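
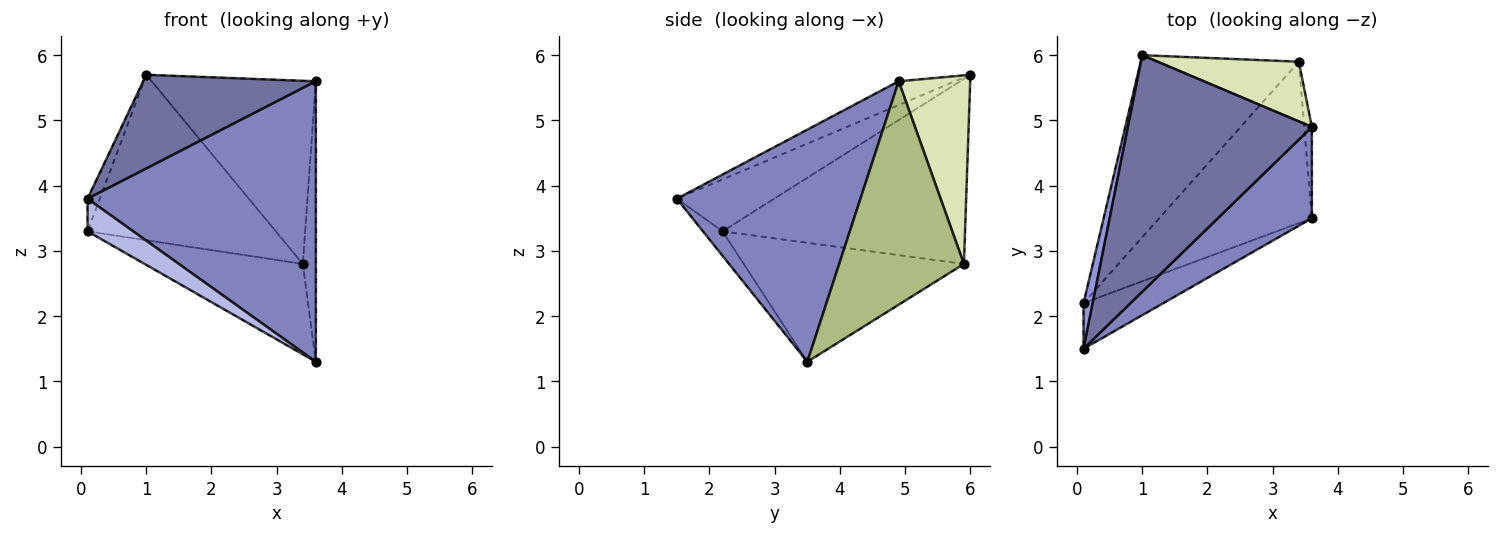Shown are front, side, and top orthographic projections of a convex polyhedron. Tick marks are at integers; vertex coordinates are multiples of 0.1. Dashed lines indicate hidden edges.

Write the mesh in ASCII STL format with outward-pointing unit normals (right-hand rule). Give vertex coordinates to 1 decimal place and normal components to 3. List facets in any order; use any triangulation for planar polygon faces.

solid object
 facet normal -0.119 -0.366 0.923
  outer loop
   vertex 1.0 6.0 5.7
   vertex 0.1 1.5 3.8
   vertex 3.6 4.9 5.6
  endloop
 endfacet
 facet normal 0.607 -0.755 0.246
  outer loop
   vertex 3.6 3.5 1.3
   vertex 3.6 4.9 5.6
   vertex 0.1 1.5 3.8
  endloop
 endfacet
 facet normal -0.977 0.123 0.172
  outer loop
   vertex 0.1 2.2 3.3
   vertex 0.1 1.5 3.8
   vertex 1.0 6.0 5.7
  endloop
 endfacet
 facet normal -0.242 -0.564 -0.790
  outer loop
   vertex 0.1 2.2 3.3
   vertex 3.6 3.5 1.3
   vertex 0.1 1.5 3.8
  endloop
 endfacet
 facet normal -0.562 0.404 -0.721
  outer loop
   vertex 3.4 5.9 2.8
   vertex 3.6 3.5 1.3
   vertex 0.1 2.2 3.3
  endloop
 endfacet
 facet normal 0.994 0.104 -0.034
  outer loop
   vertex 3.4 5.9 2.8
   vertex 3.6 4.9 5.6
   vertex 3.6 3.5 1.3
  endloop
 endfacet
 facet normal -0.655 0.508 -0.559
  outer loop
   vertex 3.4 5.9 2.8
   vertex 0.1 2.2 3.3
   vertex 1.0 6.0 5.7
  endloop
 endfacet
 facet normal 0.383 0.878 0.286
  outer loop
   vertex 3.4 5.9 2.8
   vertex 1.0 6.0 5.7
   vertex 3.6 4.9 5.6
  endloop
 endfacet
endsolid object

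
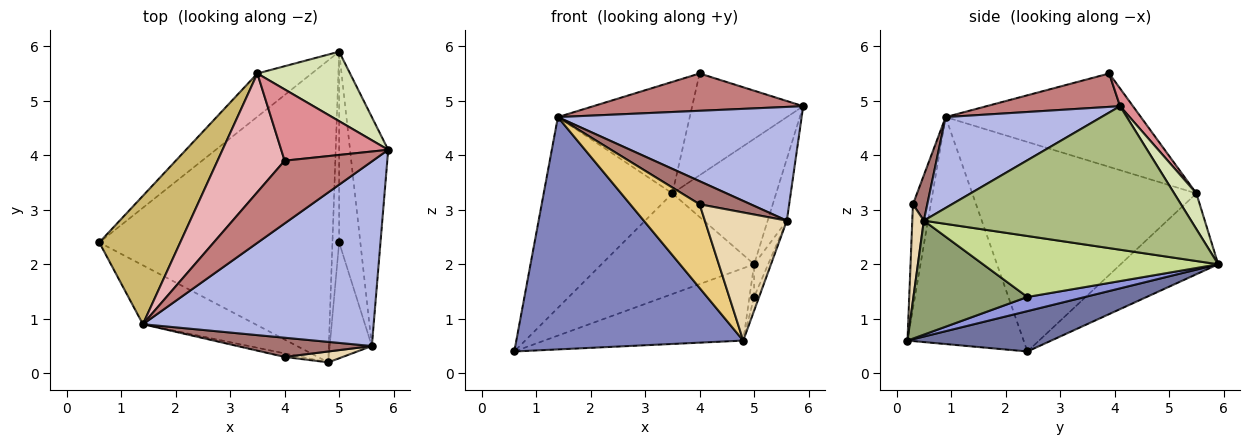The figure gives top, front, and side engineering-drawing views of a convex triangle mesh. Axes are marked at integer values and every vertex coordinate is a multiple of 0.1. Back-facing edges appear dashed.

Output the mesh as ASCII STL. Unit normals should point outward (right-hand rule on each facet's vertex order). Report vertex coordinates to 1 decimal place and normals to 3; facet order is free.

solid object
 facet normal 0.166 0.230 -0.959
  outer loop
   vertex 5.0 5.9 2.0
   vertex 4.8 0.2 0.6
   vertex 0.6 2.4 0.4
  endloop
 endfacet
 facet normal -0.444 -0.868 -0.220
  outer loop
   vertex 1.4 0.9 4.7
   vertex 0.6 2.4 0.4
   vertex 4.8 0.2 0.6
  endloop
 endfacet
 facet normal 0.902 0.073 -0.426
  outer loop
   vertex 5.0 2.4 1.4
   vertex 4.8 0.2 0.6
   vertex 5.0 5.9 2.0
  endloop
 endfacet
 facet normal 0.318 -0.497 0.807
  outer loop
   vertex 5.6 0.5 2.8
   vertex 5.9 4.1 4.9
   vertex 1.4 0.9 4.7
  endloop
 endfacet
 facet normal 0.937 0.041 -0.346
  outer loop
   vertex 5.6 0.5 2.8
   vertex 4.8 0.2 0.6
   vertex 5.0 2.4 1.4
  endloop
 endfacet
 facet normal 0.964 0.069 -0.256
  outer loop
   vertex 5.6 0.5 2.8
   vertex 5.0 5.9 2.0
   vertex 5.9 4.1 4.9
  endloop
 endfacet
 facet normal 0.943 0.056 -0.328
  outer loop
   vertex 5.6 0.5 2.8
   vertex 5.0 2.4 1.4
   vertex 5.0 5.9 2.0
  endloop
 endfacet
 facet normal 0.184 0.860 0.477
  outer loop
   vertex 3.5 5.5 3.3
   vertex 5.9 4.1 4.9
   vertex 5.0 5.9 2.0
  endloop
 endfacet
 facet normal -0.506 0.792 -0.341
  outer loop
   vertex 3.5 5.5 3.3
   vertex 5.0 5.9 2.0
   vertex 0.6 2.4 0.4
  endloop
 endfacet
 facet normal -0.822 0.472 0.318
  outer loop
   vertex 3.5 5.5 3.3
   vertex 0.6 2.4 0.4
   vertex 1.4 0.9 4.7
  endloop
 endfacet
 facet normal -0.248 -0.968 -0.041
  outer loop
   vertex 4.0 0.3 3.1
   vertex 1.4 0.9 4.7
   vertex 4.8 0.2 0.6
  endloop
 endfacet
 facet normal 0.139 -0.987 0.084
  outer loop
   vertex 4.0 0.3 3.1
   vertex 4.8 0.2 0.6
   vertex 5.6 0.5 2.8
  endloop
 endfacet
 facet normal 0.211 -0.752 0.625
  outer loop
   vertex 4.0 0.3 3.1
   vertex 5.6 0.5 2.8
   vertex 1.4 0.9 4.7
  endloop
 endfacet
 facet normal 0.309 -0.486 0.817
  outer loop
   vertex 4.0 3.9 5.5
   vertex 1.4 0.9 4.7
   vertex 5.9 4.1 4.9
  endloop
 endfacet
 facet normal 0.095 0.815 0.571
  outer loop
   vertex 4.0 3.9 5.5
   vertex 5.9 4.1 4.9
   vertex 3.5 5.5 3.3
  endloop
 endfacet
 facet normal -0.712 0.481 0.512
  outer loop
   vertex 4.0 3.9 5.5
   vertex 3.5 5.5 3.3
   vertex 1.4 0.9 4.7
  endloop
 endfacet
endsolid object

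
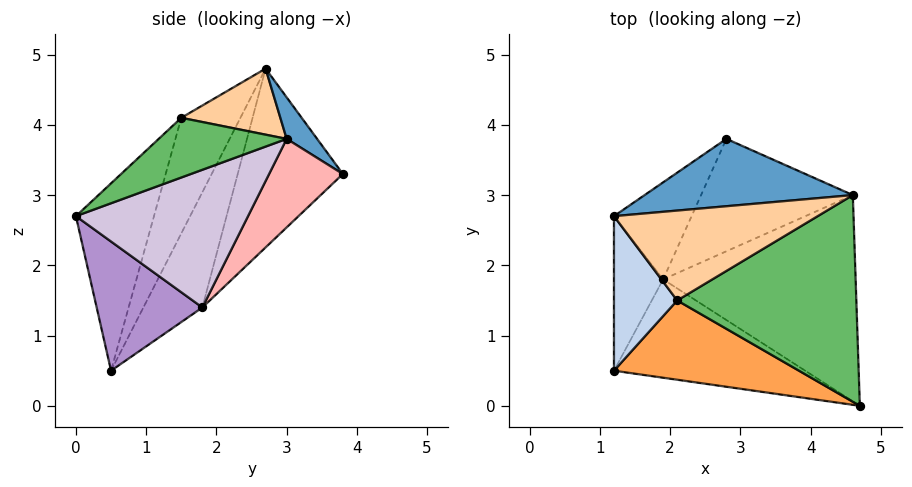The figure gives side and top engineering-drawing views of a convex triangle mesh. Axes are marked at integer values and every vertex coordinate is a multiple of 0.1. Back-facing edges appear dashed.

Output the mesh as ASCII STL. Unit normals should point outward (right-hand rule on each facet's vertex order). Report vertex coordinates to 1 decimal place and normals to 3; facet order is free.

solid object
 facet normal 0.135 0.725 0.675
  outer loop
   vertex 4.6 3.0 3.8
   vertex 2.8 3.8 3.3
   vertex 1.2 2.7 4.8
  endloop
 endfacet
 facet normal -0.640 -0.684 0.350
  outer loop
   vertex 2.1 1.5 4.1
   vertex 1.2 2.7 4.8
   vertex 1.2 0.5 0.5
  endloop
 endfacet
 facet normal -0.333 -0.884 0.329
  outer loop
   vertex 2.1 1.5 4.1
   vertex 1.2 0.5 0.5
   vertex 4.7 0.0 2.7
  endloop
 endfacet
 facet normal 0.293 -0.308 0.905
  outer loop
   vertex 2.1 1.5 4.1
   vertex 4.6 3.0 3.8
   vertex 1.2 2.7 4.8
  endloop
 endfacet
 facet normal 0.300 -0.320 0.899
  outer loop
   vertex 2.1 1.5 4.1
   vertex 4.7 0.0 2.7
   vertex 4.6 3.0 3.8
  endloop
 endfacet
 facet normal -0.719 0.620 -0.312
  outer loop
   vertex 1.9 1.8 1.4
   vertex 1.2 2.7 4.8
   vertex 2.8 3.8 3.3
  endloop
 endfacet
 facet normal -0.730 0.609 -0.311
  outer loop
   vertex 1.9 1.8 1.4
   vertex 1.2 0.5 0.5
   vertex 1.2 2.7 4.8
  endloop
 endfacet
 facet normal 0.433 0.511 -0.743
  outer loop
   vertex 1.9 1.8 1.4
   vertex 2.8 3.8 3.3
   vertex 4.6 3.0 3.8
  endloop
 endfacet
 facet normal 0.540 0.263 -0.800
  outer loop
   vertex 1.9 1.8 1.4
   vertex 4.7 0.0 2.7
   vertex 1.2 0.5 0.5
  endloop
 endfacet
 facet normal 0.555 0.303 -0.775
  outer loop
   vertex 1.9 1.8 1.4
   vertex 4.6 3.0 3.8
   vertex 4.7 0.0 2.7
  endloop
 endfacet
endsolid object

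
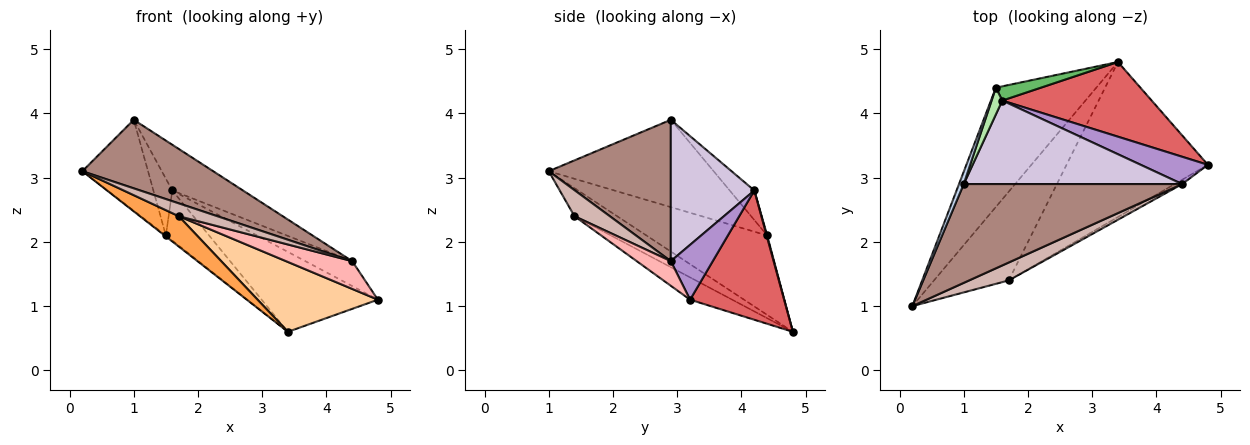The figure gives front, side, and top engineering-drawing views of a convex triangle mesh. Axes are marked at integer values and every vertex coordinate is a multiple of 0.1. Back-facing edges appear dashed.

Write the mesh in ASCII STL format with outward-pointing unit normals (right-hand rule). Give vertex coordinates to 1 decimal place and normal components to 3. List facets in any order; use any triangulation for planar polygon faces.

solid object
 facet normal -0.620 0.007 -0.784
  outer loop
   vertex 1.5 4.4 2.1
   vertex 3.4 4.8 0.6
   vertex 0.2 1.0 3.1
  endloop
 endfacet
 facet normal -0.928 0.370 0.050
  outer loop
   vertex 1.5 4.4 2.1
   vertex 0.2 1.0 3.1
   vertex 1.0 2.9 3.9
  endloop
 endfacet
 facet normal -0.335 -0.305 -0.892
  outer loop
   vertex 1.7 1.4 2.4
   vertex 0.2 1.0 3.1
   vertex 3.4 4.8 0.6
  endloop
 endfacet
 facet normal -0.142 -0.407 -0.902
  outer loop
   vertex 1.7 1.4 2.4
   vertex 3.4 4.8 0.6
   vertex 4.8 3.2 1.1
  endloop
 endfacet
 facet normal 0.013 0.962 0.273
  outer loop
   vertex 1.6 4.2 2.8
   vertex 3.4 4.8 0.6
   vertex 1.5 4.4 2.1
  endloop
 endfacet
 facet normal -0.762 0.585 0.276
  outer loop
   vertex 1.6 4.2 2.8
   vertex 1.5 4.4 2.1
   vertex 1.0 2.9 3.9
  endloop
 endfacet
 facet normal 0.509 0.629 0.588
  outer loop
   vertex 1.6 4.2 2.8
   vertex 4.8 3.2 1.1
   vertex 3.4 4.8 0.6
  endloop
 endfacet
 facet normal 0.453 -0.881 -0.138
  outer loop
   vertex 4.4 2.9 1.7
   vertex 1.7 1.4 2.4
   vertex 4.8 3.2 1.1
  endloop
 endfacet
 facet normal 0.516 0.577 0.633
  outer loop
   vertex 4.4 2.9 1.7
   vertex 4.8 3.2 1.1
   vertex 1.6 4.2 2.8
  endloop
 endfacet
 facet normal 0.494 0.418 0.763
  outer loop
   vertex 4.4 2.9 1.7
   vertex 1.6 4.2 2.8
   vertex 1.0 2.9 3.9
  endloop
 endfacet
 facet normal 0.469 -0.503 0.726
  outer loop
   vertex 4.4 2.9 1.7
   vertex 1.0 2.9 3.9
   vertex 0.2 1.0 3.1
  endloop
 endfacet
 facet normal 0.471 -0.514 0.716
  outer loop
   vertex 4.4 2.9 1.7
   vertex 0.2 1.0 3.1
   vertex 1.7 1.4 2.4
  endloop
 endfacet
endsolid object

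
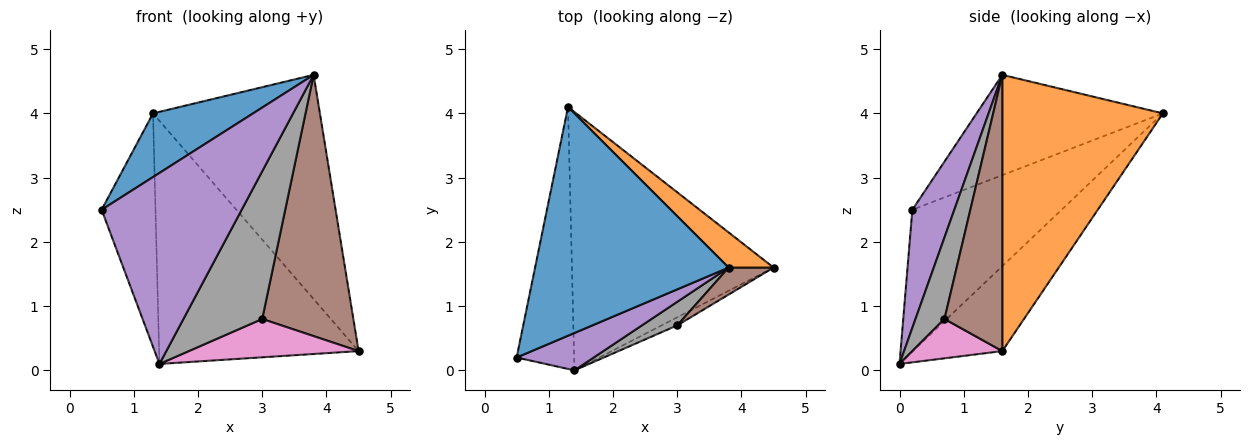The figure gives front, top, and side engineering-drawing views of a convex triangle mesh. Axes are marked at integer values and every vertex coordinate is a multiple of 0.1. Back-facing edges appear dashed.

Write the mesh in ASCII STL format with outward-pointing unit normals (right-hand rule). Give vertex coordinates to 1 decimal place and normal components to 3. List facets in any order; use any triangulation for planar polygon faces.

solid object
 facet normal -0.447 -0.240 0.862
  outer loop
   vertex 3.8 1.6 4.6
   vertex 1.3 4.1 4.0
   vertex 0.5 0.2 2.5
  endloop
 endfacet
 facet normal 0.689 0.716 0.112
  outer loop
   vertex 3.8 1.6 4.6
   vertex 4.5 1.6 0.3
   vertex 1.3 4.1 4.0
  endloop
 endfacet
 facet normal -0.879 0.317 -0.356
  outer loop
   vertex 1.4 0.0 0.1
   vertex 0.5 0.2 2.5
   vertex 1.3 4.1 4.0
  endloop
 endfacet
 facet normal -0.293 0.655 -0.696
  outer loop
   vertex 1.4 0.0 0.1
   vertex 1.3 4.1 4.0
   vertex 4.5 1.6 0.3
  endloop
 endfacet
 facet normal 0.282 -0.942 0.184
  outer loop
   vertex 1.4 0.0 0.1
   vertex 3.8 1.6 4.6
   vertex 0.5 0.2 2.5
  endloop
 endfacet
 facet normal 0.534 -0.841 0.087
  outer loop
   vertex 3.0 0.7 0.8
   vertex 4.5 1.6 0.3
   vertex 3.8 1.6 4.6
  endloop
 endfacet
 facet normal 0.460 -0.869 -0.183
  outer loop
   vertex 3.0 0.7 0.8
   vertex 1.4 0.0 0.1
   vertex 4.5 1.6 0.3
  endloop
 endfacet
 facet normal 0.341 -0.928 0.148
  outer loop
   vertex 3.0 0.7 0.8
   vertex 3.8 1.6 4.6
   vertex 1.4 0.0 0.1
  endloop
 endfacet
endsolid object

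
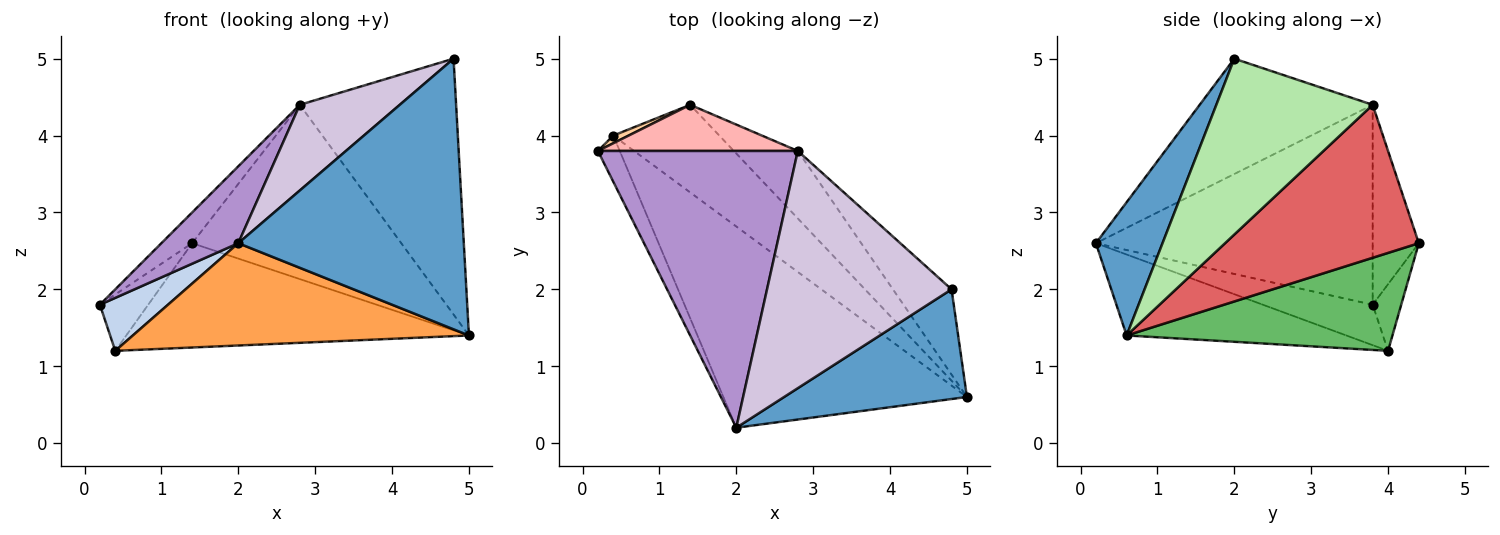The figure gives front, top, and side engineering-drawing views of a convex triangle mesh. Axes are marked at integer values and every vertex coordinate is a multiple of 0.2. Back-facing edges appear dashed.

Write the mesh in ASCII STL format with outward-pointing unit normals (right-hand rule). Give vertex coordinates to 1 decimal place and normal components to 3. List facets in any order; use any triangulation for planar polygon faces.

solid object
 facet normal 0.264 -0.894 0.362
  outer loop
   vertex 4.8 2.0 5.0
   vertex 2.0 0.2 2.6
   vertex 5.0 0.6 1.4
  endloop
 endfacet
 facet normal -0.772 -0.479 -0.417
  outer loop
   vertex 0.4 4.0 1.2
   vertex 2.0 0.2 2.6
   vertex 0.2 3.8 1.8
  endloop
 endfacet
 facet normal -0.284 -0.434 -0.855
  outer loop
   vertex 0.4 4.0 1.2
   vertex 5.0 0.6 1.4
   vertex 2.0 0.2 2.6
  endloop
 endfacet
 facet normal -0.505 0.855 0.117
  outer loop
   vertex 0.4 4.0 1.2
   vertex 0.2 3.8 1.8
   vertex 1.4 4.4 2.6
  endloop
 endfacet
 facet normal 0.511 0.658 -0.553
  outer loop
   vertex 0.4 4.0 1.2
   vertex 1.4 4.4 2.6
   vertex 5.0 0.6 1.4
  endloop
 endfacet
 facet normal 0.688 0.688 -0.229
  outer loop
   vertex 2.8 3.8 4.4
   vertex 4.8 2.0 5.0
   vertex 5.0 0.6 1.4
  endloop
 endfacet
 facet normal 0.654 0.706 -0.273
  outer loop
   vertex 2.8 3.8 4.4
   vertex 5.0 0.6 1.4
   vertex 1.4 4.4 2.6
  endloop
 endfacet
 facet normal -0.640 0.426 0.640
  outer loop
   vertex 2.8 3.8 4.4
   vertex 1.4 4.4 2.6
   vertex 0.2 3.8 1.8
  endloop
 endfacet
 facet normal -0.694 -0.193 0.694
  outer loop
   vertex 2.8 3.8 4.4
   vertex 0.2 3.8 1.8
   vertex 2.0 0.2 2.6
  endloop
 endfacet
 facet normal -0.507 -0.293 0.811
  outer loop
   vertex 2.8 3.8 4.4
   vertex 2.0 0.2 2.6
   vertex 4.8 2.0 5.0
  endloop
 endfacet
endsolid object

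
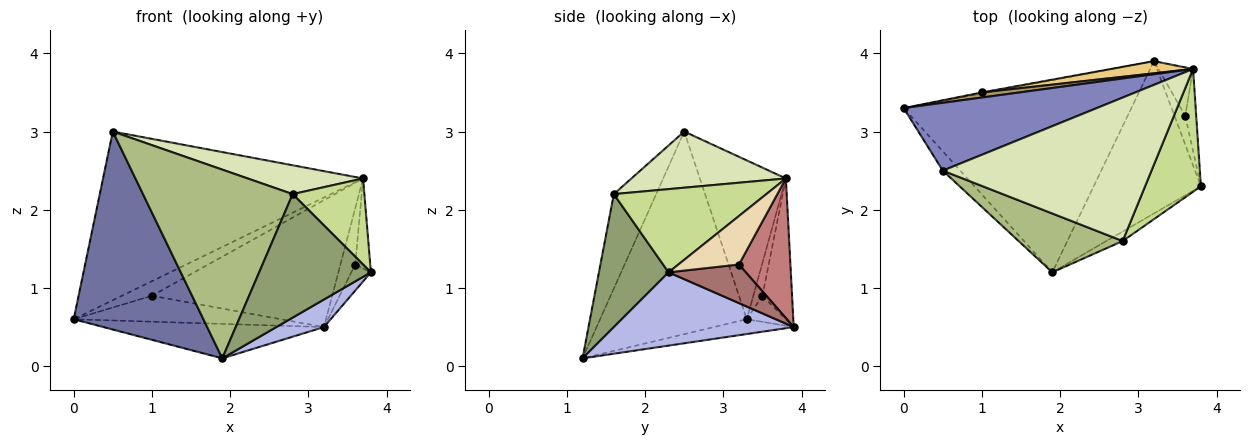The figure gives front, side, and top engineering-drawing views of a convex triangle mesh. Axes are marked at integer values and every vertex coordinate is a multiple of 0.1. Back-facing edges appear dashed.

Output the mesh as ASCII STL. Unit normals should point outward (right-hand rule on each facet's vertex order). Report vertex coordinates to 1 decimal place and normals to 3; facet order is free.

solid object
 facet normal -0.748 -0.661 -0.065
  outer loop
   vertex 0.5 2.5 3.0
   vertex 0.0 3.3 0.6
   vertex 1.9 1.2 0.1
  endloop
 endfacet
 facet normal -0.293 0.887 0.357
  outer loop
   vertex 3.7 3.8 2.4
   vertex 0.0 3.3 0.6
   vertex 0.5 2.5 3.0
  endloop
 endfacet
 facet normal -0.064 0.176 -0.982
  outer loop
   vertex 3.2 3.9 0.5
   vertex 1.9 1.2 0.1
   vertex 0.0 3.3 0.6
  endloop
 endfacet
 facet normal 0.558 -0.148 -0.816
  outer loop
   vertex 3.2 3.9 0.5
   vertex 3.8 2.3 1.2
   vertex 1.9 1.2 0.1
  endloop
 endfacet
 facet normal 0.528 -0.847 -0.065
  outer loop
   vertex 2.8 1.6 2.2
   vertex 1.9 1.2 0.1
   vertex 3.8 2.3 1.2
  endloop
 endfacet
 facet normal -0.261 -0.922 0.287
  outer loop
   vertex 2.8 1.6 2.2
   vertex 0.5 2.5 3.0
   vertex 1.9 1.2 0.1
  endloop
 endfacet
 facet normal 0.774 -0.364 0.519
  outer loop
   vertex 2.8 1.6 2.2
   vertex 3.8 2.3 1.2
   vertex 3.7 3.8 2.4
  endloop
 endfacet
 facet normal 0.255 -0.191 0.948
  outer loop
   vertex 2.8 1.6 2.2
   vertex 3.7 3.8 2.4
   vertex 0.5 2.5 3.0
  endloop
 endfacet
 facet normal -0.276 0.908 0.316
  outer loop
   vertex 1.0 3.5 0.9
   vertex 0.0 3.3 0.6
   vertex 3.7 3.8 2.4
  endloop
 endfacet
 facet normal -0.185 0.982 -0.037
  outer loop
   vertex 1.0 3.5 0.9
   vertex 3.2 3.9 0.5
   vertex 0.0 3.3 0.6
  endloop
 endfacet
 facet normal -0.161 0.982 0.094
  outer loop
   vertex 1.0 3.5 0.9
   vertex 3.7 3.8 2.4
   vertex 3.2 3.9 0.5
  endloop
 endfacet
 facet normal 0.948 0.235 -0.214
  outer loop
   vertex 3.6 3.2 1.3
   vertex 3.7 3.8 2.4
   vertex 3.8 2.3 1.2
  endloop
 endfacet
 facet normal 0.936 0.237 -0.261
  outer loop
   vertex 3.6 3.2 1.3
   vertex 3.8 2.3 1.2
   vertex 3.2 3.9 0.5
  endloop
 endfacet
 facet normal 0.935 0.269 -0.232
  outer loop
   vertex 3.6 3.2 1.3
   vertex 3.2 3.9 0.5
   vertex 3.7 3.8 2.4
  endloop
 endfacet
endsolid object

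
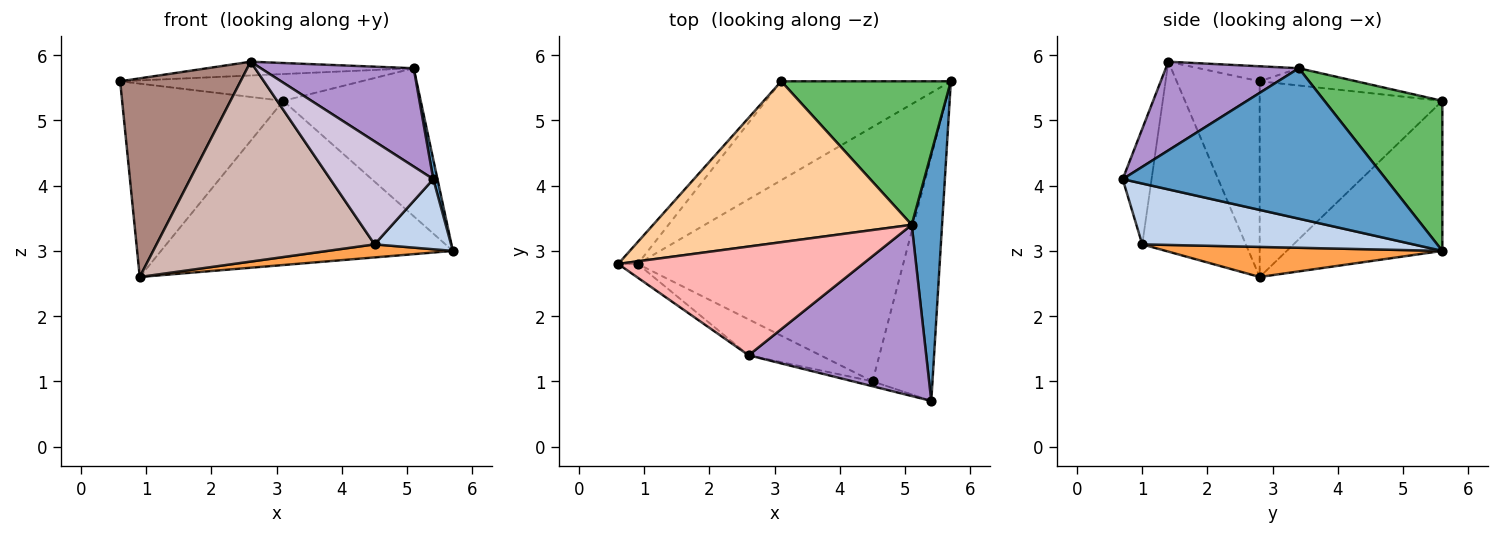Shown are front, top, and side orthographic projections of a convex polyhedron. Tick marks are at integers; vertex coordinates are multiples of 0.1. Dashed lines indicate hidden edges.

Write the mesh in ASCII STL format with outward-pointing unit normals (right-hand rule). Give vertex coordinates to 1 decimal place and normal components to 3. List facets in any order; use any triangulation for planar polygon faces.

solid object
 facet normal 0.980 -0.016 0.198
  outer loop
   vertex 5.1 3.4 5.8
   vertex 5.4 0.7 4.1
   vertex 5.7 5.6 3.0
  endloop
 endfacet
 facet normal 0.699 -0.197 -0.688
  outer loop
   vertex 4.5 1.0 3.1
   vertex 5.7 5.6 3.0
   vertex 5.4 0.7 4.1
  endloop
 endfacet
 facet normal 0.112 -0.051 -0.992
  outer loop
   vertex 4.5 1.0 3.1
   vertex 0.9 2.8 2.6
   vertex 5.7 5.6 3.0
  endloop
 endfacet
 facet normal -0.066 0.164 0.984
  outer loop
   vertex 3.1 5.6 5.3
   vertex 0.6 2.8 5.6
   vertex 5.1 3.4 5.8
  endloop
 endfacet
 facet normal 0.524 0.611 0.593
  outer loop
   vertex 3.1 5.6 5.3
   vertex 5.1 3.4 5.8
   vertex 5.7 5.6 3.0
  endloop
 endfacet
 facet normal -0.748 0.660 -0.075
  outer loop
   vertex 3.1 5.6 5.3
   vertex 0.9 2.8 2.6
   vertex 0.6 2.8 5.6
  endloop
 endfacet
 facet normal -0.415 0.779 -0.470
  outer loop
   vertex 3.1 5.6 5.3
   vertex 5.7 5.6 3.0
   vertex 0.9 2.8 2.6
  endloop
 endfacet
 facet normal -0.061 0.125 0.990
  outer loop
   vertex 2.6 1.4 5.9
   vertex 5.1 3.4 5.8
   vertex 0.6 2.8 5.6
  endloop
 endfacet
 facet normal 0.397 -0.457 0.796
  outer loop
   vertex 2.6 1.4 5.9
   vertex 5.4 0.7 4.1
   vertex 5.1 3.4 5.8
  endloop
 endfacet
 facet normal -0.270 -0.962 -0.046
  outer loop
   vertex 2.6 1.4 5.9
   vertex 4.5 1.0 3.1
   vertex 5.4 0.7 4.1
  endloop
 endfacet
 facet normal -0.567 -0.822 -0.057
  outer loop
   vertex 2.6 1.4 5.9
   vertex 0.6 2.8 5.6
   vertex 0.9 2.8 2.6
  endloop
 endfacet
 facet normal -0.424 -0.892 -0.160
  outer loop
   vertex 2.6 1.4 5.9
   vertex 0.9 2.8 2.6
   vertex 4.5 1.0 3.1
  endloop
 endfacet
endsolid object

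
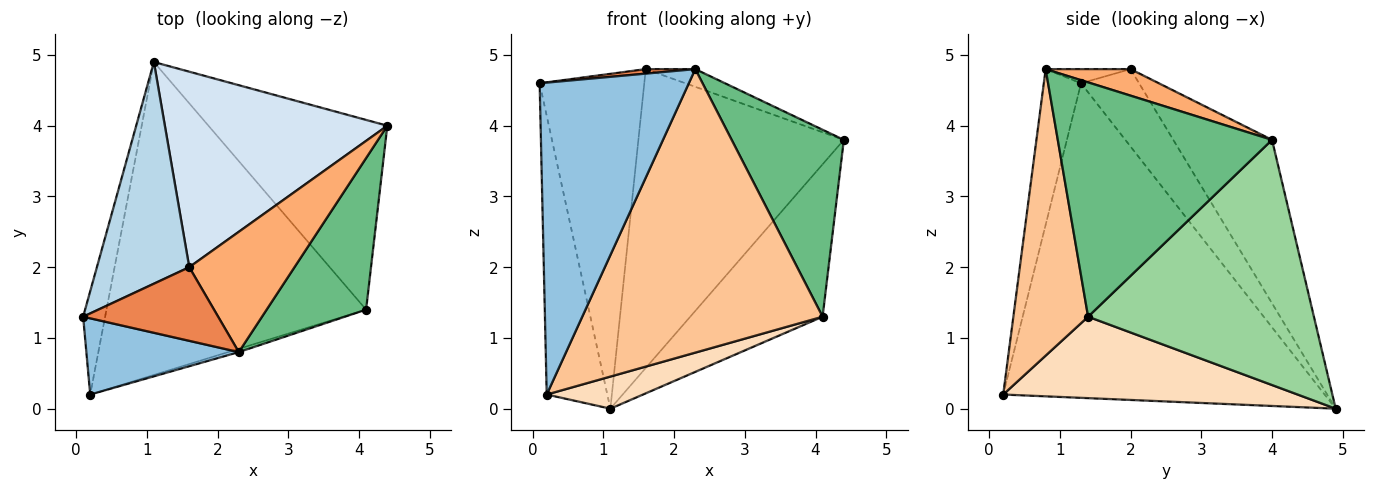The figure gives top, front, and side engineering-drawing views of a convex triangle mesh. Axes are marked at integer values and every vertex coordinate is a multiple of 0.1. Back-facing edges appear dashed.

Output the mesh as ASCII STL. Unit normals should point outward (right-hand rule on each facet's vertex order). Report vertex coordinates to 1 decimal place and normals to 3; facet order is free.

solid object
 facet normal -0.980 0.185 -0.068
  outer loop
   vertex 0.2 0.2 0.2
   vertex 0.1 1.3 4.6
   vertex 1.1 4.9 0.0
  endloop
 endfacet
 facet normal -0.236 -0.944 0.231
  outer loop
   vertex 2.3 0.8 4.8
   vertex 0.1 1.3 4.6
   vertex 0.2 0.2 0.2
  endloop
 endfacet
 facet normal -0.420 0.757 0.501
  outer loop
   vertex 1.6 2.0 4.8
   vertex 1.1 4.9 0.0
   vertex 0.1 1.3 4.6
  endloop
 endfacet
 facet normal -0.373 0.776 0.508
  outer loop
   vertex 1.6 2.0 4.8
   vertex 4.4 4.0 3.8
   vertex 1.1 4.9 0.0
  endloop
 endfacet
 facet normal -0.104 -0.061 0.993
  outer loop
   vertex 1.6 2.0 4.8
   vertex 0.1 1.3 4.6
   vertex 2.3 0.8 4.8
  endloop
 endfacet
 facet normal 0.242 0.141 0.960
  outer loop
   vertex 1.6 2.0 4.8
   vertex 2.3 0.8 4.8
   vertex 4.4 4.0 3.8
  endloop
 endfacet
 facet normal 0.297 -0.955 -0.011
  outer loop
   vertex 4.1 1.4 1.3
   vertex 2.3 0.8 4.8
   vertex 0.2 0.2 0.2
  endloop
 endfacet
 facet normal 0.298 -0.097 -0.950
  outer loop
   vertex 4.1 1.4 1.3
   vertex 0.2 0.2 0.2
   vertex 1.1 4.9 0.0
  endloop
 endfacet
 facet normal 0.829 -0.434 0.352
  outer loop
   vertex 4.1 1.4 1.3
   vertex 4.4 4.0 3.8
   vertex 2.3 0.8 4.8
  endloop
 endfacet
 facet normal 0.730 0.428 -0.533
  outer loop
   vertex 4.1 1.4 1.3
   vertex 1.1 4.9 0.0
   vertex 4.4 4.0 3.8
  endloop
 endfacet
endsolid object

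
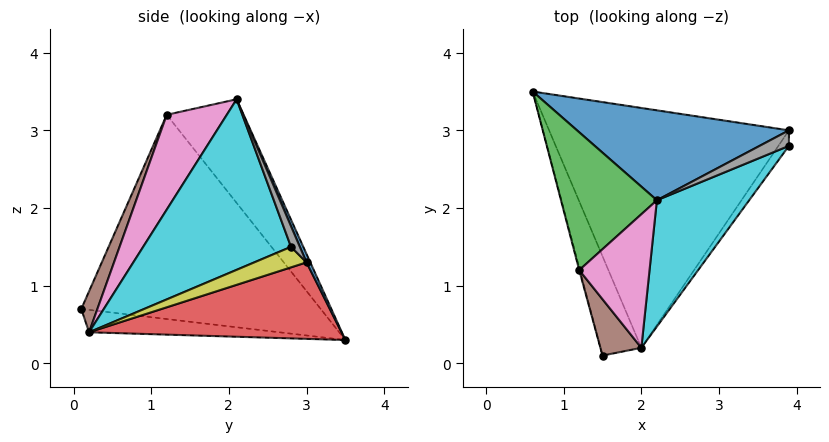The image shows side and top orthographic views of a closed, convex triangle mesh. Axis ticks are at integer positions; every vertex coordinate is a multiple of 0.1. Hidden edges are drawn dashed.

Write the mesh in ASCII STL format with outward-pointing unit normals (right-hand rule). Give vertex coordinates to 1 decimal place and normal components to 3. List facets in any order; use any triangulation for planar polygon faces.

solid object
 facet normal 0.016 0.914 0.405
  outer loop
   vertex 2.2 2.1 3.4
   vertex 3.9 3.0 1.3
   vertex 0.6 3.5 0.3
  endloop
 endfacet
 facet normal -0.967 -0.256 -0.003
  outer loop
   vertex 1.2 1.2 3.2
   vertex 0.6 3.5 0.3
   vertex 1.5 0.1 0.7
  endloop
 endfacet
 facet normal -0.611 0.554 0.566
  outer loop
   vertex 1.2 1.2 3.2
   vertex 2.2 2.1 3.4
   vertex 0.6 3.5 0.3
  endloop
 endfacet
 facet normal 0.302 0.100 -0.948
  outer loop
   vertex 2.0 0.2 0.4
   vertex 0.6 3.5 0.3
   vertex 3.9 3.0 1.3
  endloop
 endfacet
 facet normal -0.468 -0.224 -0.855
  outer loop
   vertex 2.0 0.2 0.4
   vertex 1.5 0.1 0.7
   vertex 0.6 3.5 0.3
  endloop
 endfacet
 facet normal 0.408 -0.816 0.408
  outer loop
   vertex 2.0 0.2 0.4
   vertex 1.2 1.2 3.2
   vertex 1.5 0.1 0.7
  endloop
 endfacet
 facet normal 0.561 -0.716 0.416
  outer loop
   vertex 2.0 0.2 0.4
   vertex 2.2 2.1 3.4
   vertex 1.2 1.2 3.2
  endloop
 endfacet
 facet normal 0.447 0.633 0.633
  outer loop
   vertex 3.9 2.8 1.5
   vertex 3.9 3.0 1.3
   vertex 2.2 2.1 3.4
  endloop
 endfacet
 facet normal 0.809 -0.416 -0.416
  outer loop
   vertex 3.9 2.8 1.5
   vertex 2.0 0.2 0.4
   vertex 3.9 3.0 1.3
  endloop
 endfacet
 facet normal 0.672 -0.645 0.364
  outer loop
   vertex 3.9 2.8 1.5
   vertex 2.2 2.1 3.4
   vertex 2.0 0.2 0.4
  endloop
 endfacet
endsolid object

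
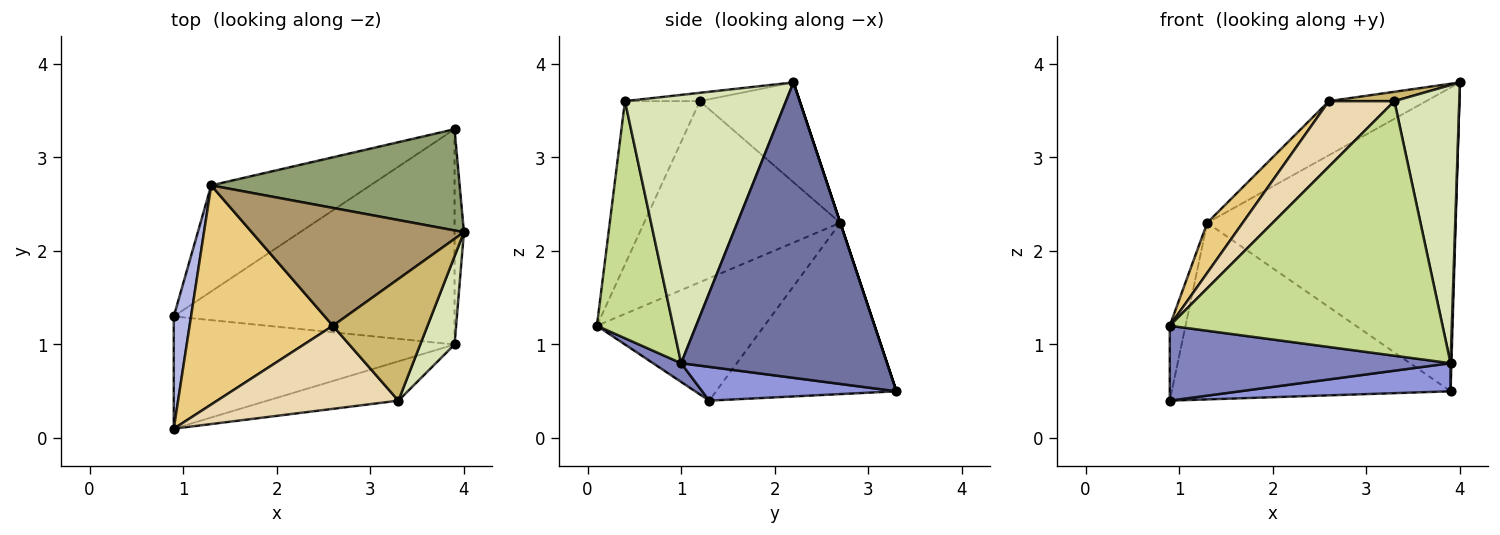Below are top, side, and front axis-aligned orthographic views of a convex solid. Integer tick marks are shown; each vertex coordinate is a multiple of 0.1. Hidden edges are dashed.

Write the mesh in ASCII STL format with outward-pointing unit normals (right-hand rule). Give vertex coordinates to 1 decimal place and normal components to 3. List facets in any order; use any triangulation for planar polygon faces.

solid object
 facet normal 0.999 -0.004 -0.032
  outer loop
   vertex 3.9 1.0 0.8
   vertex 3.9 3.3 0.5
   vertex 4.0 2.2 3.8
  endloop
 endfacet
 facet normal 0.055 -0.554 -0.831
  outer loop
   vertex 3.9 1.0 0.8
   vertex 0.9 0.1 1.2
   vertex 0.9 1.3 0.4
  endloop
 endfacet
 facet normal 0.118 -0.128 -0.985
  outer loop
   vertex 3.9 1.0 0.8
   vertex 0.9 1.3 0.4
   vertex 3.9 3.3 0.5
  endloop
 endfacet
 facet normal -0.986 0.093 0.139
  outer loop
   vertex 1.3 2.7 2.3
   vertex 0.9 1.3 0.4
   vertex 0.9 0.1 1.2
  endloop
 endfacet
 facet normal 0.000 0.949 0.316
  outer loop
   vertex 1.3 2.7 2.3
   vertex 4.0 2.2 3.8
   vertex 3.9 3.3 0.5
  endloop
 endfacet
 facet normal -0.485 0.750 -0.450
  outer loop
   vertex 1.3 2.7 2.3
   vertex 3.9 3.3 0.5
   vertex 0.9 1.3 0.4
  endloop
 endfacet
 facet normal 0.266 -0.953 -0.147
  outer loop
   vertex 3.3 0.4 3.6
   vertex 0.9 0.1 1.2
   vertex 3.9 1.0 0.8
  endloop
 endfacet
 facet normal 0.921 -0.371 0.118
  outer loop
   vertex 3.3 0.4 3.6
   vertex 3.9 1.0 0.8
   vertex 4.0 2.2 3.8
  endloop
 endfacet
 facet normal -0.393 0.383 0.836
  outer loop
   vertex 2.6 1.2 3.6
   vertex 4.0 2.2 3.8
   vertex 1.3 2.7 2.3
  endloop
 endfacet
 facet normal -0.087 -0.076 0.993
  outer loop
   vertex 2.6 1.2 3.6
   vertex 3.3 0.4 3.6
   vertex 4.0 2.2 3.8
  endloop
 endfacet
 facet normal -0.776 -0.140 0.614
  outer loop
   vertex 2.6 1.2 3.6
   vertex 1.3 2.7 2.3
   vertex 0.9 0.1 1.2
  endloop
 endfacet
 facet normal -0.578 -0.505 0.641
  outer loop
   vertex 2.6 1.2 3.6
   vertex 0.9 0.1 1.2
   vertex 3.3 0.4 3.6
  endloop
 endfacet
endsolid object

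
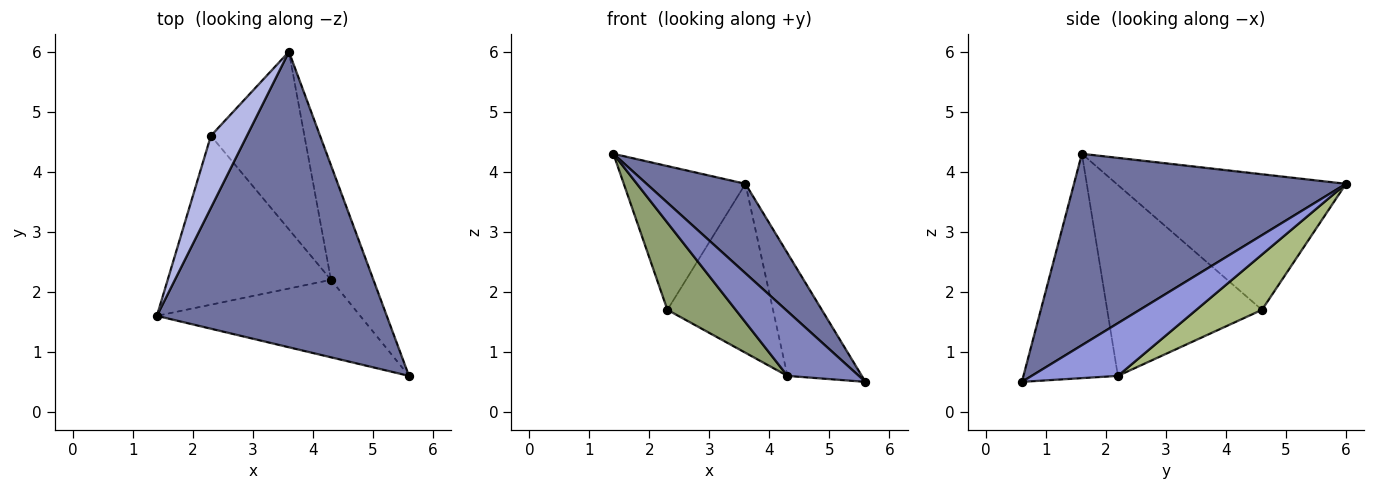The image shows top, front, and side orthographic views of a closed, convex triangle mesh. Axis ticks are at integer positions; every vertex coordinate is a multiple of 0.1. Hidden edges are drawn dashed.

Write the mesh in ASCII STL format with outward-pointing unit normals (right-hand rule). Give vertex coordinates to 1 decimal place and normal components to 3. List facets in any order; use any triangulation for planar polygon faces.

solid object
 facet normal 0.623 -0.227 0.748
  outer loop
   vertex 3.6 6.0 3.8
   vertex 1.4 1.6 4.3
   vertex 5.6 0.6 0.5
  endloop
 endfacet
 facet normal -0.646 -0.489 -0.586
  outer loop
   vertex 4.3 2.2 0.6
   vertex 5.6 0.6 0.5
   vertex 1.4 1.6 4.3
  endloop
 endfacet
 facet normal 0.646 0.558 -0.521
  outer loop
   vertex 4.3 2.2 0.6
   vertex 3.6 6.0 3.8
   vertex 5.6 0.6 0.5
  endloop
 endfacet
 facet normal -0.860 0.456 0.228
  outer loop
   vertex 2.3 4.6 1.7
   vertex 1.4 1.6 4.3
   vertex 3.6 6.0 3.8
  endloop
 endfacet
 facet normal -0.720 -0.318 -0.616
  outer loop
   vertex 2.3 4.6 1.7
   vertex 4.3 2.2 0.6
   vertex 1.4 1.6 4.3
  endloop
 endfacet
 facet normal 0.394 0.633 -0.666
  outer loop
   vertex 2.3 4.6 1.7
   vertex 3.6 6.0 3.8
   vertex 4.3 2.2 0.6
  endloop
 endfacet
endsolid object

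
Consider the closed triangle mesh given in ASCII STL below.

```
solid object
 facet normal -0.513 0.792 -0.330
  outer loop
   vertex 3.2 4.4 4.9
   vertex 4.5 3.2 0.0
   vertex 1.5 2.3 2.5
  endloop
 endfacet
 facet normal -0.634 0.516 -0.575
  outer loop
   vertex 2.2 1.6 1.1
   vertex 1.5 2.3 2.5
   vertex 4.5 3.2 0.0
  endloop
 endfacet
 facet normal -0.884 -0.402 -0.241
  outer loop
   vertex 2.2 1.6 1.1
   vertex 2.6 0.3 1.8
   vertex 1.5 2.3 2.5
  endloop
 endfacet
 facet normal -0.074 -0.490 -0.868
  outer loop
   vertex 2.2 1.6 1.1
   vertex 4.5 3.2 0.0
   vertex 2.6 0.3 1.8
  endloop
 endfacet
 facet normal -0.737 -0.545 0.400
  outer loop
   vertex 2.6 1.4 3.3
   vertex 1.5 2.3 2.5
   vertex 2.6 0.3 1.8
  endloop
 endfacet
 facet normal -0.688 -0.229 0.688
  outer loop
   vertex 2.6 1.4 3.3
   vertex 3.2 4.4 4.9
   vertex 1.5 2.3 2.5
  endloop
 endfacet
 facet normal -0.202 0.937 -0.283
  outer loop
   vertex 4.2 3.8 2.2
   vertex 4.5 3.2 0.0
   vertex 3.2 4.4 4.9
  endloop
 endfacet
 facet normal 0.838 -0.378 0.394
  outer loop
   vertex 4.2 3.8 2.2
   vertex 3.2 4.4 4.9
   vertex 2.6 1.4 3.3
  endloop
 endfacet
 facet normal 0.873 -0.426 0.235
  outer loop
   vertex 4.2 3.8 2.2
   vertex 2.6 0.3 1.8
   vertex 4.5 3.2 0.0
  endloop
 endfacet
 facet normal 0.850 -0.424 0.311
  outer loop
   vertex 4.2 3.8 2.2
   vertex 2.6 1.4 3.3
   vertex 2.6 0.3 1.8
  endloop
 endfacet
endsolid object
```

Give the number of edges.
15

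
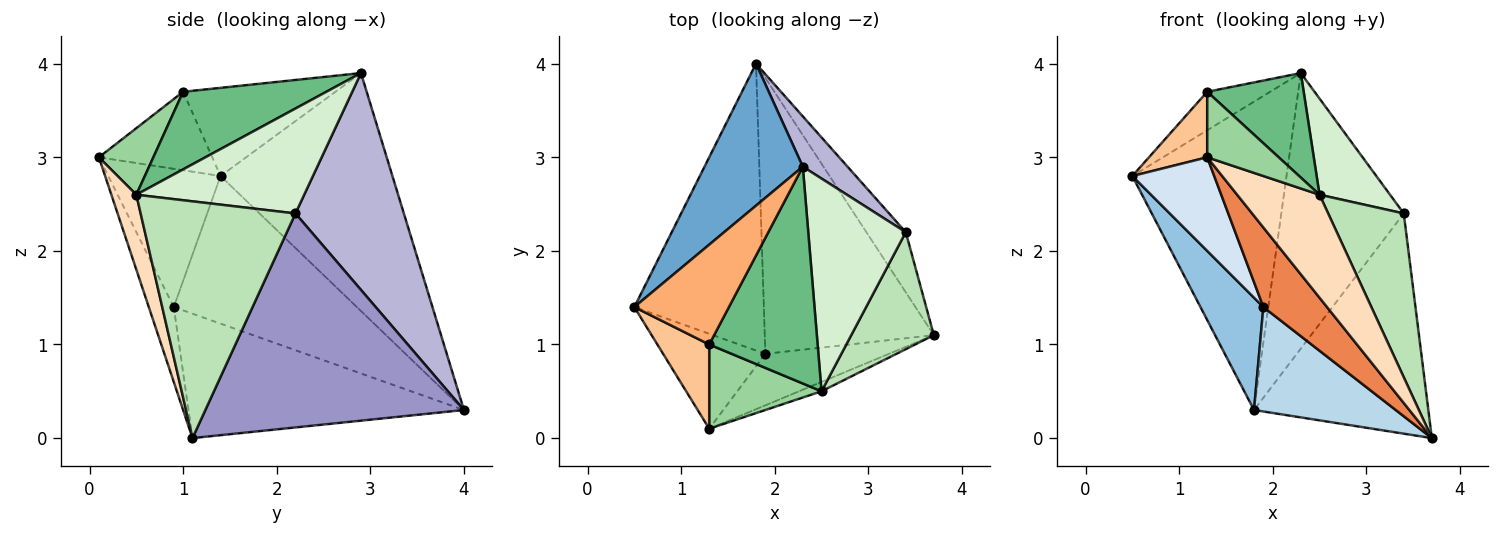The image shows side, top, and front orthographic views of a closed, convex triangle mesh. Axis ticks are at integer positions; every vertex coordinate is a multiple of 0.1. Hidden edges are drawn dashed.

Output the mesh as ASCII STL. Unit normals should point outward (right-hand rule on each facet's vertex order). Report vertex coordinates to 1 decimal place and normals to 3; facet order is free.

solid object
 facet normal -0.711 0.638 0.294
  outer loop
   vertex 2.3 2.9 3.9
   vertex 1.8 4.0 0.3
   vertex 0.5 1.4 2.8
  endloop
 endfacet
 facet normal -0.728 -0.250 -0.639
  outer loop
   vertex 1.9 0.9 1.4
   vertex 0.5 1.4 2.8
   vertex 1.8 4.0 0.3
  endloop
 endfacet
 facet normal -0.567 -0.292 -0.770
  outer loop
   vertex 1.9 0.9 1.4
   vertex 1.8 4.0 0.3
   vertex 3.7 1.1 0.0
  endloop
 endfacet
 facet normal -0.694 -0.506 -0.513
  outer loop
   vertex 1.9 0.9 1.4
   vertex 1.3 0.1 3.0
   vertex 0.5 1.4 2.8
  endloop
 endfacet
 facet normal -0.313 -0.797 -0.516
  outer loop
   vertex 1.9 0.9 1.4
   vertex 3.7 1.1 0.0
   vertex 1.3 0.1 3.0
  endloop
 endfacet
 facet normal -0.656 0.271 0.704
  outer loop
   vertex 1.3 1.0 3.7
   vertex 2.3 2.9 3.9
   vertex 0.5 1.4 2.8
  endloop
 endfacet
 facet normal -0.767 -0.394 0.507
  outer loop
   vertex 1.3 1.0 3.7
   vertex 0.5 1.4 2.8
   vertex 1.3 0.1 3.0
  endloop
 endfacet
 facet normal 0.289 -0.953 -0.087
  outer loop
   vertex 2.5 0.5 2.6
   vertex 1.3 0.1 3.0
   vertex 3.7 1.1 0.0
  endloop
 endfacet
 facet normal 0.542 -0.365 0.757
  outer loop
   vertex 2.5 0.5 2.6
   vertex 2.3 2.9 3.9
   vertex 1.3 1.0 3.7
  endloop
 endfacet
 facet normal 0.424 -0.556 0.715
  outer loop
   vertex 2.5 0.5 2.6
   vertex 1.3 1.0 3.7
   vertex 1.3 0.1 3.0
  endloop
 endfacet
 facet normal 0.857 -0.419 0.299
  outer loop
   vertex 3.4 2.2 2.4
   vertex 2.5 0.5 2.6
   vertex 3.7 1.1 0.0
  endloop
 endfacet
 facet normal 0.700 -0.294 0.651
  outer loop
   vertex 3.4 2.2 2.4
   vertex 2.3 2.9 3.9
   vertex 2.5 0.5 2.6
  endloop
 endfacet
 facet normal 0.820 0.553 -0.151
  outer loop
   vertex 3.4 2.2 2.4
   vertex 3.7 1.1 0.0
   vertex 1.8 4.0 0.3
  endloop
 endfacet
 facet normal 0.657 0.742 0.135
  outer loop
   vertex 3.4 2.2 2.4
   vertex 1.8 4.0 0.3
   vertex 2.3 2.9 3.9
  endloop
 endfacet
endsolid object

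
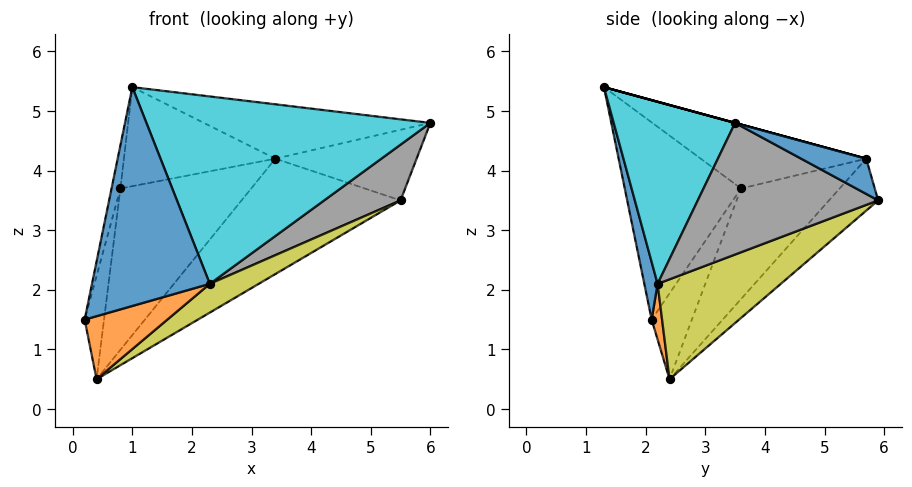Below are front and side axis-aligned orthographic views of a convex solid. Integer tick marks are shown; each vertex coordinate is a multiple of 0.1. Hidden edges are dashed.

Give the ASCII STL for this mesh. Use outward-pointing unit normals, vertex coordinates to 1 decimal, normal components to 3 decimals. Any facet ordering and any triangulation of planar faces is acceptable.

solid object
 facet normal 0.231 0.500 0.835
  outer loop
   vertex 3.4 5.7 4.2
   vertex 6.0 3.5 4.8
   vertex 5.5 5.9 3.5
  endloop
 endfacet
 facet normal 0.000 0.263 0.965
  outer loop
   vertex 3.4 5.7 4.2
   vertex 1.0 1.3 5.4
   vertex 6.0 3.5 4.8
  endloop
 endfacet
 facet normal -0.252 0.815 -0.522
  outer loop
   vertex 0.4 2.4 0.5
   vertex 3.4 5.7 4.2
   vertex 5.5 5.9 3.5
  endloop
 endfacet
 facet normal -0.974 0.074 0.215
  outer loop
   vertex 0.8 3.6 3.7
   vertex 0.2 2.1 1.5
   vertex 1.0 1.3 5.4
  endloop
 endfacet
 facet normal -0.522 0.477 0.707
  outer loop
   vertex 0.8 3.6 3.7
   vertex 1.0 1.3 5.4
   vertex 3.4 5.7 4.2
  endloop
 endfacet
 facet normal -0.900 0.433 -0.050
  outer loop
   vertex 0.8 3.6 3.7
   vertex 0.4 2.4 0.5
   vertex 0.2 2.1 1.5
  endloop
 endfacet
 facet normal -0.587 0.779 -0.219
  outer loop
   vertex 0.8 3.6 3.7
   vertex 3.4 5.7 4.2
   vertex 0.4 2.4 0.5
  endloop
 endfacet
 facet normal 0.627 -0.266 -0.732
  outer loop
   vertex 2.3 2.2 2.1
   vertex 5.5 5.9 3.5
   vertex 6.0 3.5 4.8
  endloop
 endfacet
 facet normal 0.610 -0.242 -0.755
  outer loop
   vertex 2.3 2.2 2.1
   vertex 0.4 2.4 0.5
   vertex 5.5 5.9 3.5
  endloop
 endfacet
 facet normal 0.391 -0.915 -0.095
  outer loop
   vertex 2.3 2.2 2.1
   vertex 6.0 3.5 4.8
   vertex 1.0 1.3 5.4
  endloop
 endfacet
 facet normal 0.109 -0.969 -0.221
  outer loop
   vertex 2.3 2.2 2.1
   vertex 1.0 1.3 5.4
   vertex 0.2 2.1 1.5
  endloop
 endfacet
 facet normal 0.121 -0.957 -0.263
  outer loop
   vertex 2.3 2.2 2.1
   vertex 0.2 2.1 1.5
   vertex 0.4 2.4 0.5
  endloop
 endfacet
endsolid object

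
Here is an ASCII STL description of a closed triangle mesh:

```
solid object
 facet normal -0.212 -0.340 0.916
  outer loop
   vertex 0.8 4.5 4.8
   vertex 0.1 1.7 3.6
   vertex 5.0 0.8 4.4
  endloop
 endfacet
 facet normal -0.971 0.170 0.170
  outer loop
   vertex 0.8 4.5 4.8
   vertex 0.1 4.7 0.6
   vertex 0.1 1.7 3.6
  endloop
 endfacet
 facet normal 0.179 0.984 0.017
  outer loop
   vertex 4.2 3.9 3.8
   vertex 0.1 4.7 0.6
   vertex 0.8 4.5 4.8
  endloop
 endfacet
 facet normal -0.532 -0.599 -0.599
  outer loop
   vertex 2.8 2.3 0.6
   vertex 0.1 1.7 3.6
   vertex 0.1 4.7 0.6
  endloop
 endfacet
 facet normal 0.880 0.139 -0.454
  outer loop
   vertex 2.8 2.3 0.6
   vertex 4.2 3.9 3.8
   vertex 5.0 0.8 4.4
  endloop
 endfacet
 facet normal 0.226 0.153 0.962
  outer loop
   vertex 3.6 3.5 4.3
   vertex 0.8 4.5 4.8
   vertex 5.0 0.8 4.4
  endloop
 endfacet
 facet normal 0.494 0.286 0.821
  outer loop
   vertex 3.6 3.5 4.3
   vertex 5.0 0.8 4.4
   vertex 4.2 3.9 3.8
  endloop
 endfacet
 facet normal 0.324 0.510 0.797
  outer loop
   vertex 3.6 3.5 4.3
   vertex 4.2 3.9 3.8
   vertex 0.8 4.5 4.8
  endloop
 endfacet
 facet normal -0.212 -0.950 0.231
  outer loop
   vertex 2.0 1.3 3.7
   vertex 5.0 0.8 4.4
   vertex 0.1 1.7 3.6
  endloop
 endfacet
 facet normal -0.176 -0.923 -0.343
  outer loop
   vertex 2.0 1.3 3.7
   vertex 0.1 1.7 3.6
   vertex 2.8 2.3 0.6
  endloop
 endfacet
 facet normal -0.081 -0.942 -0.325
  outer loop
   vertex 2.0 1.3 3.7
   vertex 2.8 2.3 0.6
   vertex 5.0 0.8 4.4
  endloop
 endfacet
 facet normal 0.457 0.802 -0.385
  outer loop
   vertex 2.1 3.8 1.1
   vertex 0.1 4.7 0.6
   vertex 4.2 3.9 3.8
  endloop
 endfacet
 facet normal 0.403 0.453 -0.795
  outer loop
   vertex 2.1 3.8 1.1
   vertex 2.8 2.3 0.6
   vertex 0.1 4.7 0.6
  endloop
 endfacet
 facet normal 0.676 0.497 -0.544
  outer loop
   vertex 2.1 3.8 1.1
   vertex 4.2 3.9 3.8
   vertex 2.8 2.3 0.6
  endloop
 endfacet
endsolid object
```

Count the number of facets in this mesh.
14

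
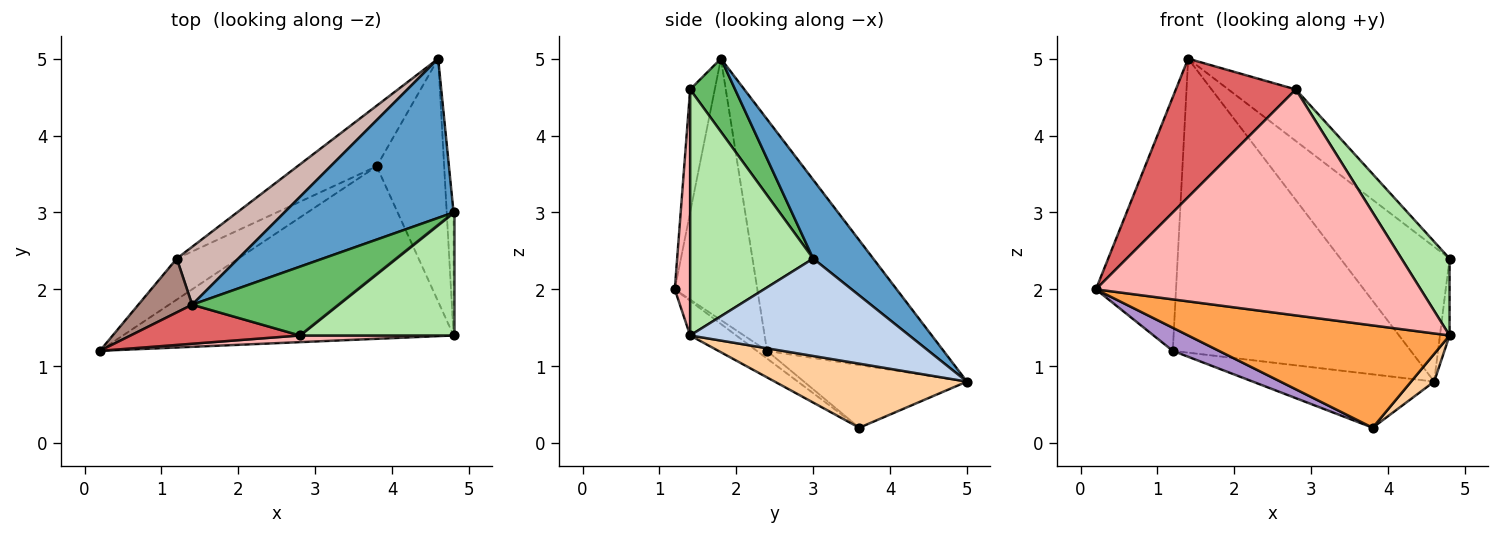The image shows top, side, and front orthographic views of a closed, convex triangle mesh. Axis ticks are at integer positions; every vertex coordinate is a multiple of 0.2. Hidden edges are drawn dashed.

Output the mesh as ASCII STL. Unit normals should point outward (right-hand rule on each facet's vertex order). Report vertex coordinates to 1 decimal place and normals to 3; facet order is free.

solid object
 facet normal 0.335 0.609 0.719
  outer loop
   vertex 1.4 1.8 5.0
   vertex 4.8 3.0 2.4
   vertex 4.6 5.0 0.8
  endloop
 endfacet
 facet normal 0.997 0.044 -0.070
  outer loop
   vertex 4.8 1.4 1.4
   vertex 4.6 5.0 0.8
   vertex 4.8 3.0 2.4
  endloop
 endfacet
 facet normal -0.090 -0.508 -0.857
  outer loop
   vertex 3.8 3.6 0.2
   vertex 4.8 1.4 1.4
   vertex 0.2 1.2 2.0
  endloop
 endfacet
 facet normal 0.686 -0.082 -0.723
  outer loop
   vertex 3.8 3.6 0.2
   vertex 4.6 5.0 0.8
   vertex 4.8 1.4 1.4
  endloop
 endfacet
 facet normal 0.371 0.557 0.743
  outer loop
   vertex 2.8 1.4 4.6
   vertex 4.8 3.0 2.4
   vertex 1.4 1.8 5.0
  endloop
 endfacet
 facet normal 0.805 -0.314 0.503
  outer loop
   vertex 2.8 1.4 4.6
   vertex 4.8 1.4 1.4
   vertex 4.8 3.0 2.4
  endloop
 endfacet
 facet normal -0.194 -0.944 0.266
  outer loop
   vertex 2.8 1.4 4.6
   vertex 1.4 1.8 5.0
   vertex 0.2 1.2 2.0
  endloop
 endfacet
 facet normal 0.047 -0.998 0.030
  outer loop
   vertex 2.8 1.4 4.6
   vertex 0.2 1.2 2.0
   vertex 4.8 1.4 1.4
  endloop
 endfacet
 facet normal -0.108 -0.487 -0.866
  outer loop
   vertex 1.2 2.4 1.2
   vertex 3.8 3.6 0.2
   vertex 0.2 1.2 2.0
  endloop
 endfacet
 facet normal -0.510 0.568 -0.645
  outer loop
   vertex 1.2 2.4 1.2
   vertex 4.6 5.0 0.8
   vertex 3.8 3.6 0.2
  endloop
 endfacet
 facet normal -0.710 0.689 0.146
  outer loop
   vertex 1.2 2.4 1.2
   vertex 0.2 1.2 2.0
   vertex 1.4 1.8 5.0
  endloop
 endfacet
 facet normal -0.588 0.793 0.156
  outer loop
   vertex 1.2 2.4 1.2
   vertex 1.4 1.8 5.0
   vertex 4.6 5.0 0.8
  endloop
 endfacet
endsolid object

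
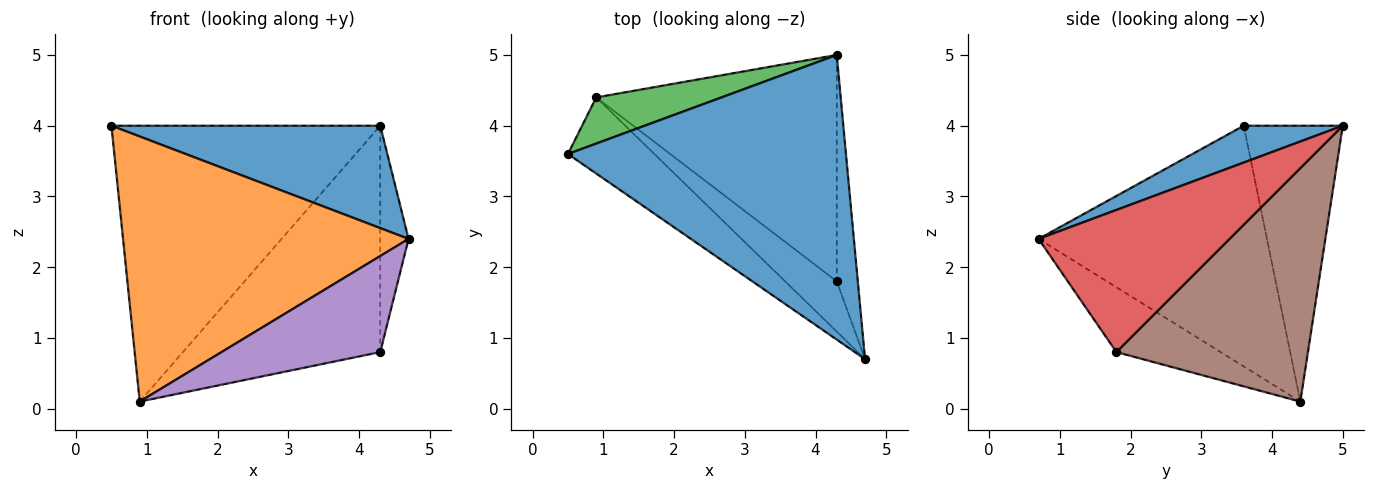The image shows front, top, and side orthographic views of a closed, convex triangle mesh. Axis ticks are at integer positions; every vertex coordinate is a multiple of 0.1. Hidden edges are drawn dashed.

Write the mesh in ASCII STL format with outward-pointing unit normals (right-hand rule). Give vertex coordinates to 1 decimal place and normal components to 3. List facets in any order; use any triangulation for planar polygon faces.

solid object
 facet normal 0.124 -0.336 0.934
  outer loop
   vertex 4.3 5.0 4.0
   vertex 0.5 3.6 4.0
   vertex 4.7 0.7 2.4
  endloop
 endfacet
 facet normal -0.609 -0.762 -0.219
  outer loop
   vertex 0.9 4.4 0.1
   vertex 4.7 0.7 2.4
   vertex 0.5 3.6 4.0
  endloop
 endfacet
 facet normal -0.342 0.927 0.155
  outer loop
   vertex 0.9 4.4 0.1
   vertex 0.5 3.6 4.0
   vertex 4.3 5.0 4.0
  endloop
 endfacet
 facet normal 0.979 0.145 -0.145
  outer loop
   vertex 4.3 1.8 0.8
   vertex 4.3 5.0 4.0
   vertex 4.7 0.7 2.4
  endloop
 endfacet
 facet normal -0.503 -0.766 -0.401
  outer loop
   vertex 4.3 1.8 0.8
   vertex 4.7 0.7 2.4
   vertex 0.9 4.4 0.1
  endloop
 endfacet
 facet normal 0.566 0.583 -0.583
  outer loop
   vertex 4.3 1.8 0.8
   vertex 0.9 4.4 0.1
   vertex 4.3 5.0 4.0
  endloop
 endfacet
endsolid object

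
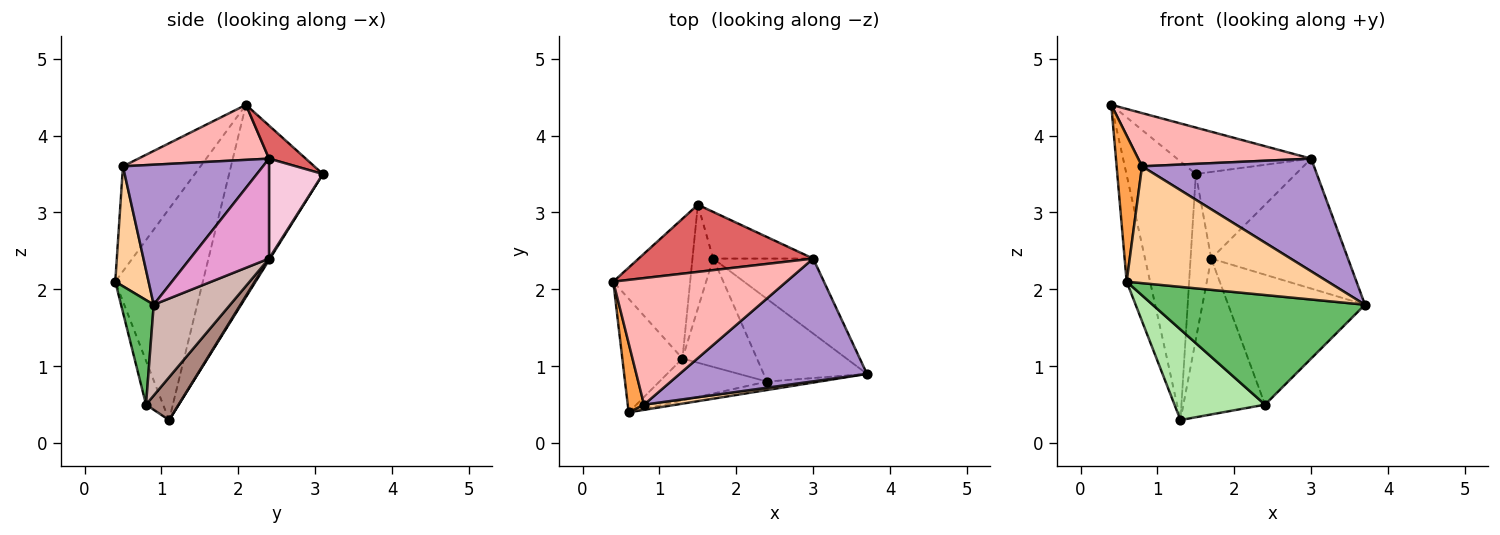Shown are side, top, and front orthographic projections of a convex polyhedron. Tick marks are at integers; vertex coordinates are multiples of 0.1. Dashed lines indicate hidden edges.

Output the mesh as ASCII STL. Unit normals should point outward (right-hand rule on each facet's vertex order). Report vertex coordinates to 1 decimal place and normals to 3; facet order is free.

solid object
 facet normal -0.931 0.249 -0.265
  outer loop
   vertex 1.3 1.1 0.3
   vertex 0.6 0.4 2.1
   vertex 0.4 2.1 4.4
  endloop
 endfacet
 facet normal -0.765 0.566 -0.306
  outer loop
   vertex 1.5 3.1 3.5
   vertex 1.3 1.1 0.3
   vertex 0.4 2.1 4.4
  endloop
 endfacet
 facet normal -0.940 -0.308 0.146
  outer loop
   vertex 0.8 0.5 3.6
   vertex 0.4 2.1 4.4
   vertex 0.6 0.4 2.1
  endloop
 endfacet
 facet normal 0.163 -0.986 0.044
  outer loop
   vertex 0.8 0.5 3.6
   vertex 0.6 0.4 2.1
   vertex 3.7 0.9 1.8
  endloop
 endfacet
 facet normal 0.152 -0.986 -0.076
  outer loop
   vertex 2.4 0.8 0.5
   vertex 3.7 0.9 1.8
   vertex 0.6 0.4 2.1
  endloop
 endfacet
 facet normal -0.169 -0.895 -0.414
  outer loop
   vertex 2.4 0.8 0.5
   vertex 0.6 0.4 2.1
   vertex 1.3 1.1 0.3
  endloop
 endfacet
 facet normal 0.154 0.562 0.813
  outer loop
   vertex 3.0 2.4 3.7
   vertex 1.5 3.1 3.5
   vertex 0.4 2.1 4.4
  endloop
 endfacet
 facet normal 0.281 -0.372 0.885
  outer loop
   vertex 3.0 2.4 3.7
   vertex 0.4 2.1 4.4
   vertex 0.8 0.5 3.6
  endloop
 endfacet
 facet normal 0.482 -0.592 0.645
  outer loop
   vertex 3.0 2.4 3.7
   vertex 0.8 0.5 3.6
   vertex 3.7 0.9 1.8
  endloop
 endfacet
 facet normal 0.039 0.846 -0.531
  outer loop
   vertex 1.7 2.4 2.4
   vertex 1.3 1.1 0.3
   vertex 1.5 3.1 3.5
  endloop
 endfacet
 facet normal 0.311 0.780 -0.542
  outer loop
   vertex 1.7 2.4 2.4
   vertex 2.4 0.8 0.5
   vertex 1.3 1.1 0.3
  endloop
 endfacet
 facet normal 0.427 0.763 -0.485
  outer loop
   vertex 1.7 2.4 2.4
   vertex 3.7 0.9 1.8
   vertex 2.4 0.8 0.5
  endloop
 endfacet
 facet normal 0.447 0.775 -0.447
  outer loop
   vertex 1.7 2.4 2.4
   vertex 3.0 2.4 3.7
   vertex 3.7 0.9 1.8
  endloop
 endfacet
 facet normal 0.428 0.796 -0.428
  outer loop
   vertex 1.7 2.4 2.4
   vertex 1.5 3.1 3.5
   vertex 3.0 2.4 3.7
  endloop
 endfacet
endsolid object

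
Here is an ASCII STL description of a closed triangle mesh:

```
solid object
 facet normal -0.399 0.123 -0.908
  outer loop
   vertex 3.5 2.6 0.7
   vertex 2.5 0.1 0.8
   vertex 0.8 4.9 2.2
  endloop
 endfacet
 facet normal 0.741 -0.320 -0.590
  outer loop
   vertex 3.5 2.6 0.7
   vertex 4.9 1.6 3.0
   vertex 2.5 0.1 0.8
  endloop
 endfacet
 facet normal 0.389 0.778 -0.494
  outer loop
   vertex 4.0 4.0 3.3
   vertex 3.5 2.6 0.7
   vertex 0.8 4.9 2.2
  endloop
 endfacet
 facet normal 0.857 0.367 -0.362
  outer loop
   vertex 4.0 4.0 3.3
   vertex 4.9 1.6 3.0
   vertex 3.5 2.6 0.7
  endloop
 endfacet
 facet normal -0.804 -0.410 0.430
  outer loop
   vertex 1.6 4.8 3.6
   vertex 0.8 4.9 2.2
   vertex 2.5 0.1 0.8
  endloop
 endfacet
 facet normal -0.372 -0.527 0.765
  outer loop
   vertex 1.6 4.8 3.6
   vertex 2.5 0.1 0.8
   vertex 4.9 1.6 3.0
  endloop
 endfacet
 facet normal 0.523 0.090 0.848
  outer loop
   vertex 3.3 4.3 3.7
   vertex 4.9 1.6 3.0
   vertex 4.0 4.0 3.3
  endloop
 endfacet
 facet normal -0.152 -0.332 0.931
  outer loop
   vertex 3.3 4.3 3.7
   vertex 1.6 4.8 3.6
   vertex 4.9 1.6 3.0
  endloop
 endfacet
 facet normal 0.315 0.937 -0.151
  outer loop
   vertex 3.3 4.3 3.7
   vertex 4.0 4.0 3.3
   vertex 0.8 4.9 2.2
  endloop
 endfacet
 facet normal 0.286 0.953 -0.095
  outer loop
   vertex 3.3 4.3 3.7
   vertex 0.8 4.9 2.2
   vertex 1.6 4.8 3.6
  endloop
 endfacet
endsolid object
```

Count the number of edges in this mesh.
15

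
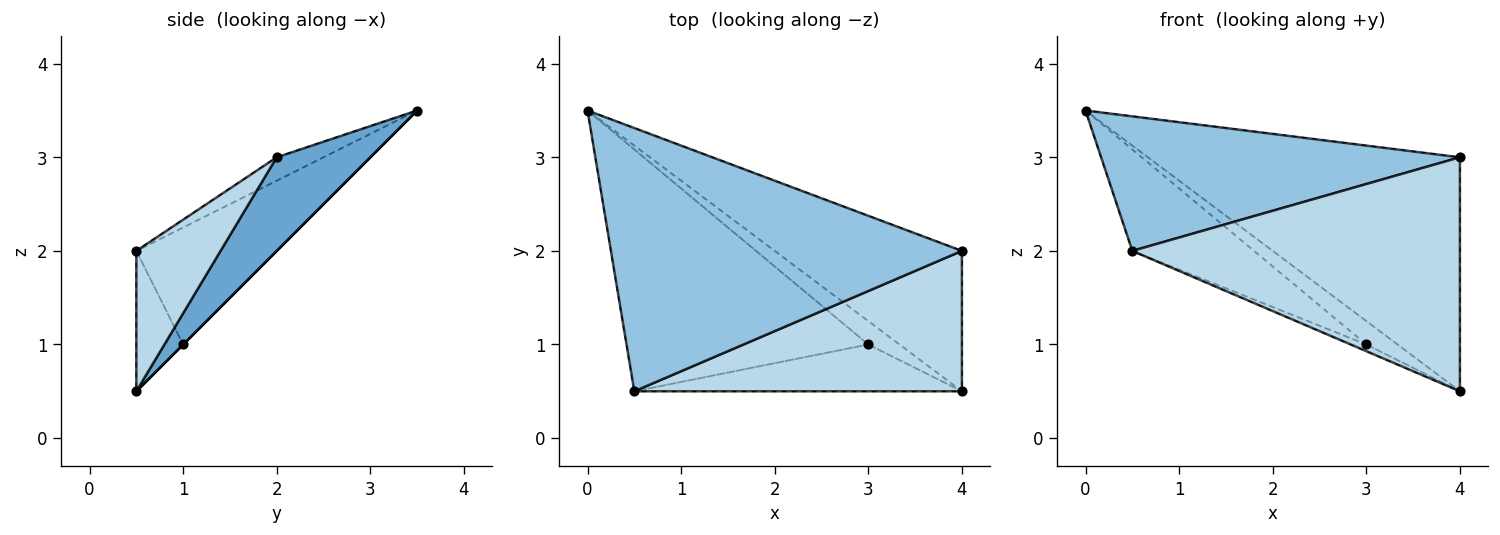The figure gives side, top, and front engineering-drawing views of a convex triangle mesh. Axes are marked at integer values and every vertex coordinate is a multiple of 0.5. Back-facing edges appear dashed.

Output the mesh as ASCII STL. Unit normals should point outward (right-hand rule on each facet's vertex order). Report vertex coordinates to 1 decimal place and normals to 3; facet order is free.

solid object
 facet normal 0.249 0.830 -0.498
  outer loop
   vertex 4.0 2.0 3.0
   vertex 4.0 0.5 0.5
   vertex 0.0 3.5 3.5
  endloop
 endfacet
 facet normal -0.059 -0.454 0.889
  outer loop
   vertex 4.0 2.0 3.0
   vertex 0.0 3.5 3.5
   vertex 0.5 0.5 2.0
  endloop
 endfacet
 facet normal 0.215 -0.837 0.502
  outer loop
   vertex 4.0 2.0 3.0
   vertex 0.5 0.5 2.0
   vertex 4.0 0.5 0.5
  endloop
 endfacet
 facet normal 0.000 0.707 -0.707
  outer loop
   vertex 3.0 1.0 1.0
   vertex 0.0 3.5 3.5
   vertex 4.0 0.5 0.5
  endloop
 endfacet
 facet normal -0.407 0.353 -0.842
  outer loop
   vertex 3.0 1.0 1.0
   vertex 0.5 0.5 2.0
   vertex 0.0 3.5 3.5
  endloop
 endfacet
 facet normal -0.391 0.130 -0.911
  outer loop
   vertex 3.0 1.0 1.0
   vertex 4.0 0.5 0.5
   vertex 0.5 0.5 2.0
  endloop
 endfacet
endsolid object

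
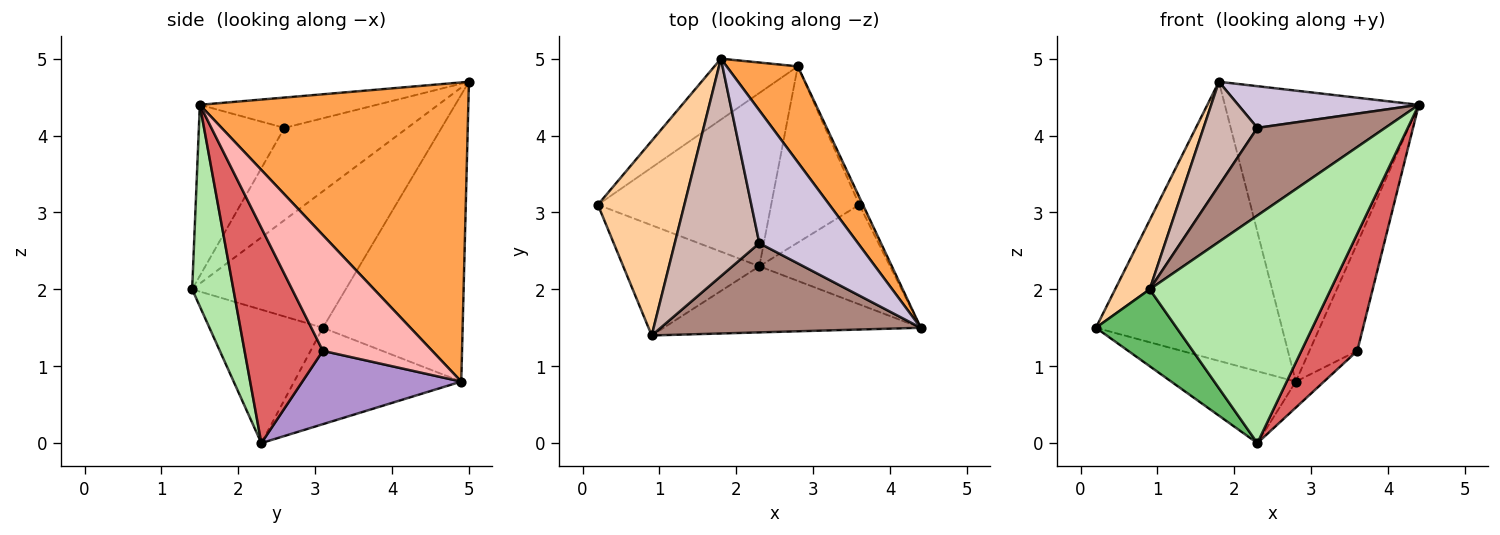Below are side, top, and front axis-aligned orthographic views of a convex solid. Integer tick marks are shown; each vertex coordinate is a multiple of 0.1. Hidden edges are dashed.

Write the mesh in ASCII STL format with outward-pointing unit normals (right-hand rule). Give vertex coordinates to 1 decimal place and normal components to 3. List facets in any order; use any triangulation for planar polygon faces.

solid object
 facet normal -0.592 0.788 -0.172
  outer loop
   vertex 2.8 4.9 0.8
   vertex 0.2 3.1 1.5
   vertex 1.8 5.0 4.7
  endloop
 endfacet
 facet normal -0.457 0.341 -0.822
  outer loop
   vertex 2.8 4.9 0.8
   vertex 2.3 2.3 0.0
   vertex 0.2 3.1 1.5
  endloop
 endfacet
 facet normal 0.796 0.575 0.189
  outer loop
   vertex 2.8 4.9 0.8
   vertex 1.8 5.0 4.7
   vertex 4.4 1.5 4.4
  endloop
 endfacet
 facet normal -0.830 -0.187 0.526
  outer loop
   vertex 0.9 1.4 2.0
   vertex 1.8 5.0 4.7
   vertex 0.2 3.1 1.5
  endloop
 endfacet
 facet normal -0.626 -0.446 -0.639
  outer loop
   vertex 0.9 1.4 2.0
   vertex 0.2 3.1 1.5
   vertex 2.3 2.3 0.0
  endloop
 endfacet
 facet normal 0.214 -0.938 -0.273
  outer loop
   vertex 0.9 1.4 2.0
   vertex 2.3 2.3 0.0
   vertex 4.4 1.5 4.4
  endloop
 endfacet
 facet normal 0.730 -0.521 -0.443
  outer loop
   vertex 3.6 3.1 1.2
   vertex 4.4 1.5 4.4
   vertex 2.3 2.3 0.0
  endloop
 endfacet
 facet normal 0.916 0.401 -0.029
  outer loop
   vertex 3.6 3.1 1.2
   vertex 2.8 4.9 0.8
   vertex 4.4 1.5 4.4
  endloop
 endfacet
 facet normal 0.636 0.113 -0.764
  outer loop
   vertex 3.6 3.1 1.2
   vertex 2.3 2.3 0.0
   vertex 2.8 4.9 0.8
  endloop
 endfacet
 facet normal -0.281 -0.288 0.916
  outer loop
   vertex 2.3 2.6 4.1
   vertex 4.4 1.5 4.4
   vertex 1.8 5.0 4.7
  endloop
 endfacet
 facet normal -0.425 -0.635 0.646
  outer loop
   vertex 2.3 2.6 4.1
   vertex 0.9 1.4 2.0
   vertex 4.4 1.5 4.4
  endloop
 endfacet
 facet normal -0.702 -0.307 0.643
  outer loop
   vertex 2.3 2.6 4.1
   vertex 1.8 5.0 4.7
   vertex 0.9 1.4 2.0
  endloop
 endfacet
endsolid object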